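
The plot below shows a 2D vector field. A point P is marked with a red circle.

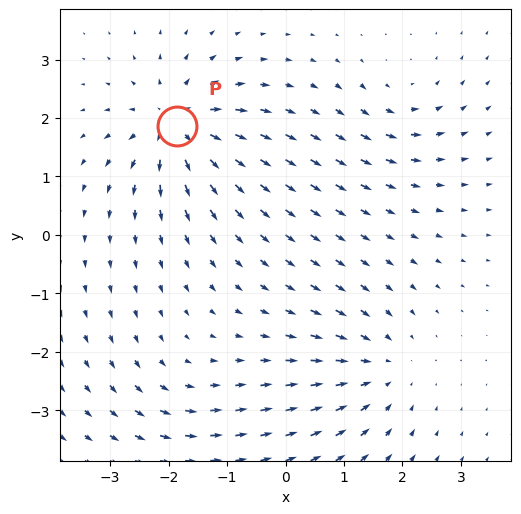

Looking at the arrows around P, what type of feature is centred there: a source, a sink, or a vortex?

source

At P (-1.9, 1.9) the arrows spread outward. Divergence about +7, curl ≈0 — positive divergence with near-zero curl is a source.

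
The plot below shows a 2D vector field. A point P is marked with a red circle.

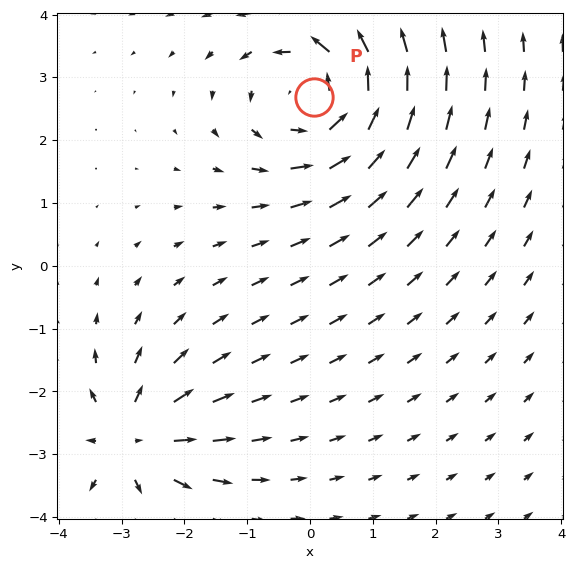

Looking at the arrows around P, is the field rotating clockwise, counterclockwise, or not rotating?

Near P at (0.1, 2.7) the arrows circulate counterclockwise. The curl (z-component) there is about +3; positive curl means counterclockwise rotation.

counterclockwise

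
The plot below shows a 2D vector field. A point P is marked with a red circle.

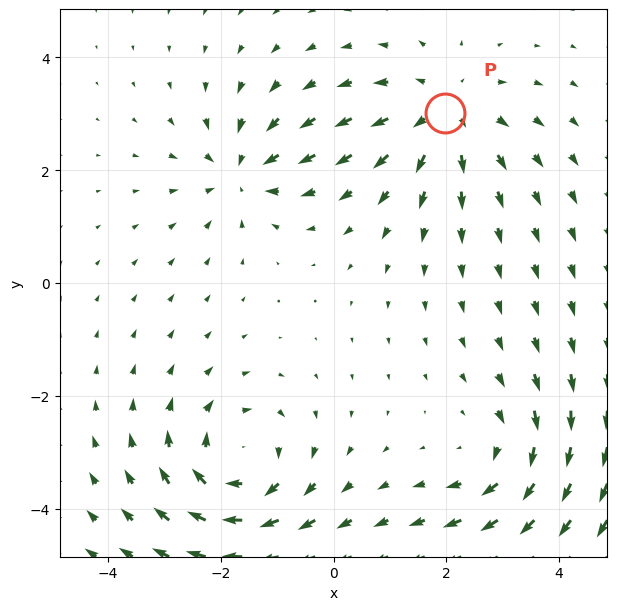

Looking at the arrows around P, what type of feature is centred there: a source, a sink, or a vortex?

source

At P (2.0, 3.0) the arrows spread outward. Divergence about +3, curl ≈0 — positive divergence with near-zero curl is a source.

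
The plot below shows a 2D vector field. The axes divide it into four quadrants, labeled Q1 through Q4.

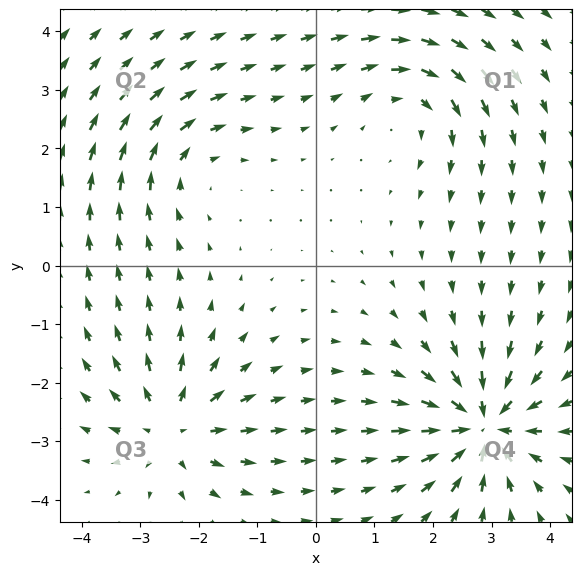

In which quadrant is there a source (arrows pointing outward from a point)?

Q3

The source sits at approximately (-2.5, -2.8), which lies in quadrant Q3. The divergence there is about +4, positive as expected for a source.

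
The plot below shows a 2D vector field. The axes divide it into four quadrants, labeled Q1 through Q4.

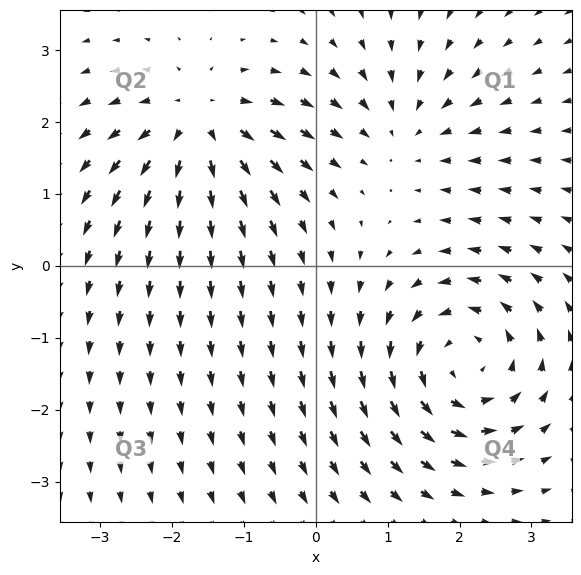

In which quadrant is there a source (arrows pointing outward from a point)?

The source sits at approximately (-1.6, 2.0), which lies in quadrant Q2. The divergence there is about +4, positive as expected for a source.

Q2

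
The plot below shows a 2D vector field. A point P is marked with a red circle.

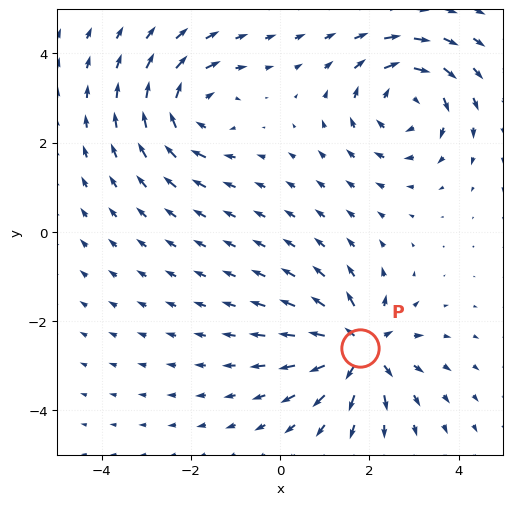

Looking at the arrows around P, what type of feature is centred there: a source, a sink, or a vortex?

At P (1.8, -2.6) the arrows spread outward. Divergence about +7, curl ≈0 — positive divergence with near-zero curl is a source.

source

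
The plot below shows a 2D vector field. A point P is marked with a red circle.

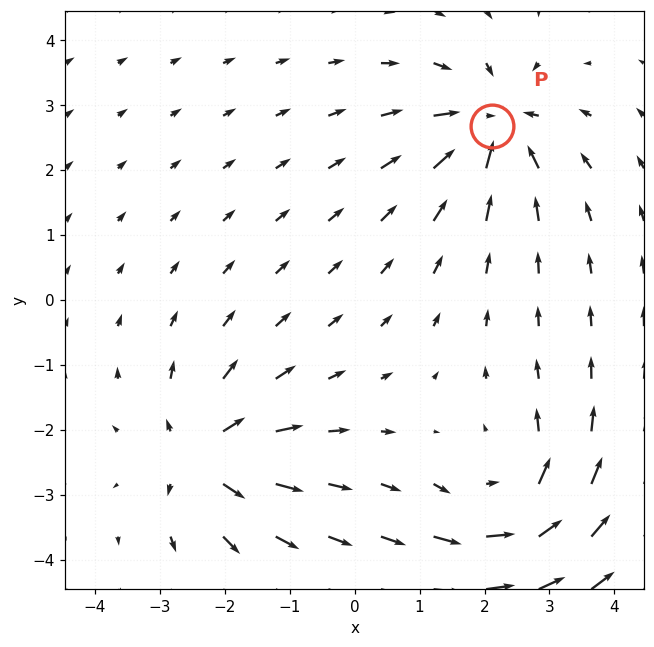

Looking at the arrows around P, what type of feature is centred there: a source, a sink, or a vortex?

sink

At P (2.1, 2.7) the arrows converge inward. Divergence about -6, curl ≈0 — negative divergence with near-zero curl is a sink.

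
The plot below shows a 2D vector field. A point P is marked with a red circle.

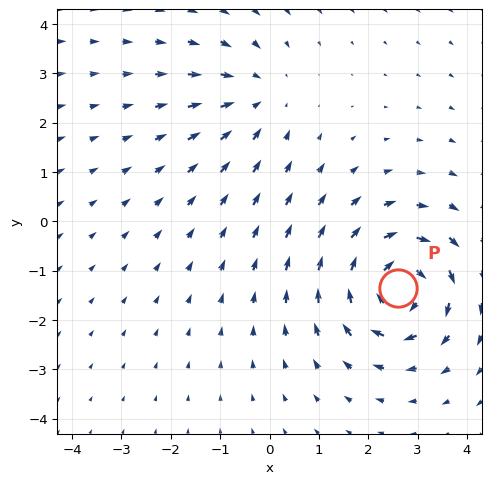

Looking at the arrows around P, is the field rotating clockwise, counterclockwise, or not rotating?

Near P at (2.6, -1.3) the arrows circulate clockwise. The curl (z-component) there is about -5; negative curl means clockwise rotation.

clockwise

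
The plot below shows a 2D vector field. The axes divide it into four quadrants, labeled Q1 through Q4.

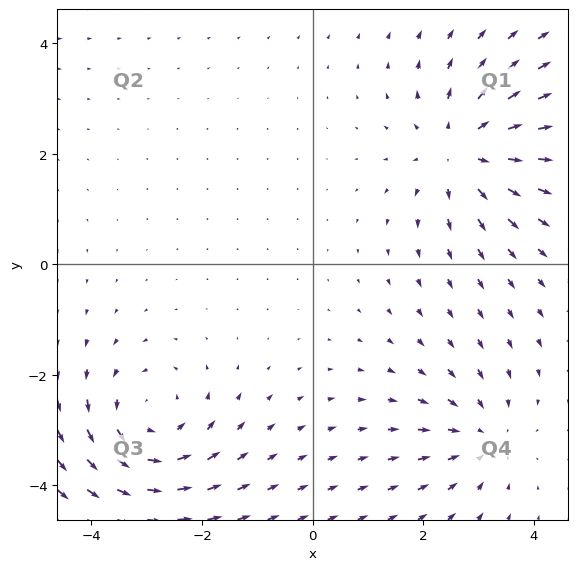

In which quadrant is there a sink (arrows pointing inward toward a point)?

The sink sits at approximately (3.1, -3.1), which lies in quadrant Q4. The divergence there is about -3, negative as expected for a sink.

Q4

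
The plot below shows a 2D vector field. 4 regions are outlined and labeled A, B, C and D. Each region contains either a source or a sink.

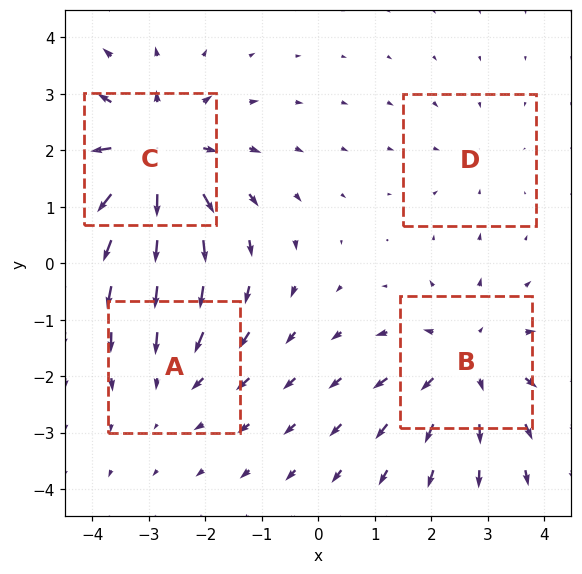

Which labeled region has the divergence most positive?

Divergence at each region's feature centre — A: about -3, B: about +4, C: about +6, D: about -2. Region C is most positive.

C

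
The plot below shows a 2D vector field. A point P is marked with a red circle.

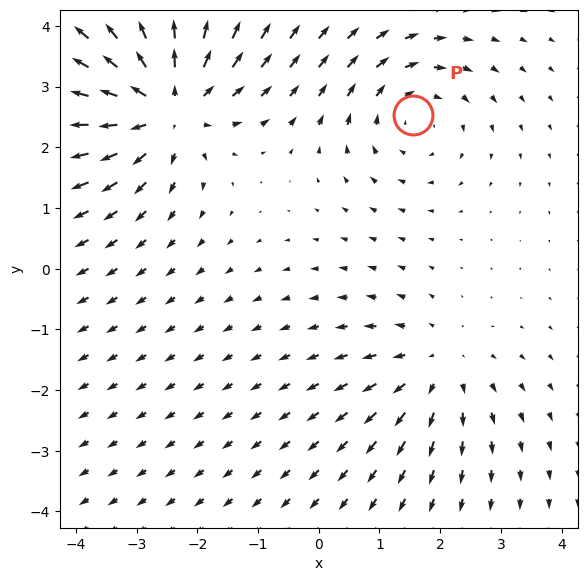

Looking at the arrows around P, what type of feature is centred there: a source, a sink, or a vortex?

vortex

At P (1.5, 2.5) the arrows circulate clockwise. Divergence ≈0, curl about -3 — near-zero divergence with nonzero curl is a vortex.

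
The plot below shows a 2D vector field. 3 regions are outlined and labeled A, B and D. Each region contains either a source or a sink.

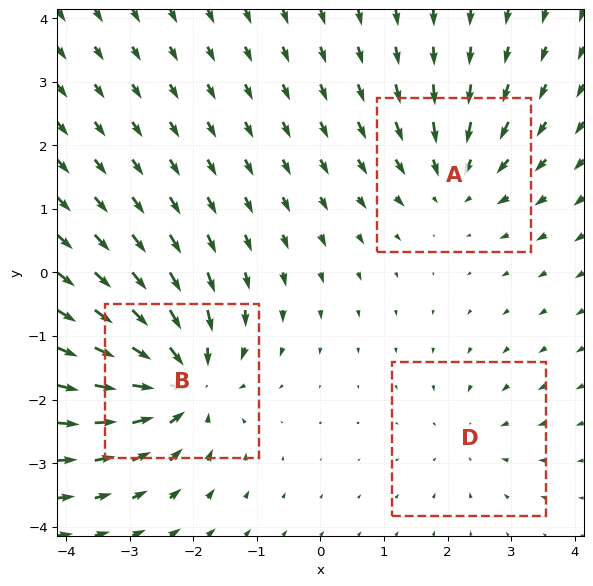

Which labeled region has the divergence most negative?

Divergence at each region's feature centre — A: about -3, B: about -6, D: about -2. Region B is most negative.

B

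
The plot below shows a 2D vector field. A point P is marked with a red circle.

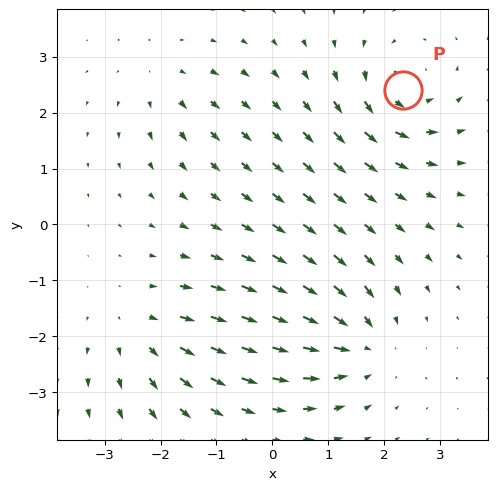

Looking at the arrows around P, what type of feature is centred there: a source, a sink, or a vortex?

At P (2.3, 2.4) the arrows circulate counterclockwise. Divergence ≈0, curl about +6 — near-zero divergence with nonzero curl is a vortex.

vortex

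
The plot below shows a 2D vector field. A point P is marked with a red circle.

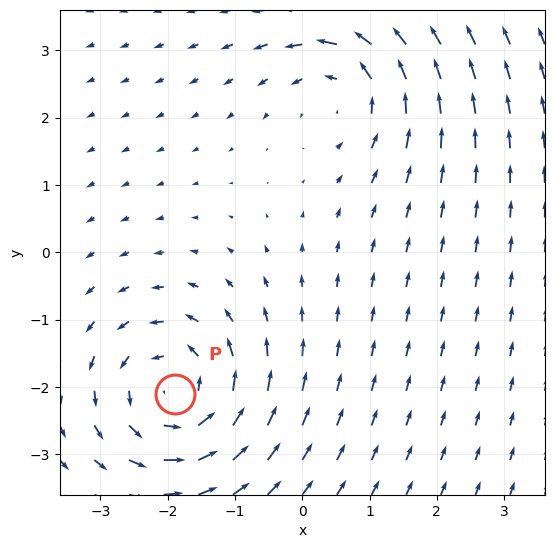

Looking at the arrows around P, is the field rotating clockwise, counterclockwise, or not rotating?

counterclockwise

Near P at (-1.9, -2.1) the arrows circulate counterclockwise. The curl (z-component) there is about +4; positive curl means counterclockwise rotation.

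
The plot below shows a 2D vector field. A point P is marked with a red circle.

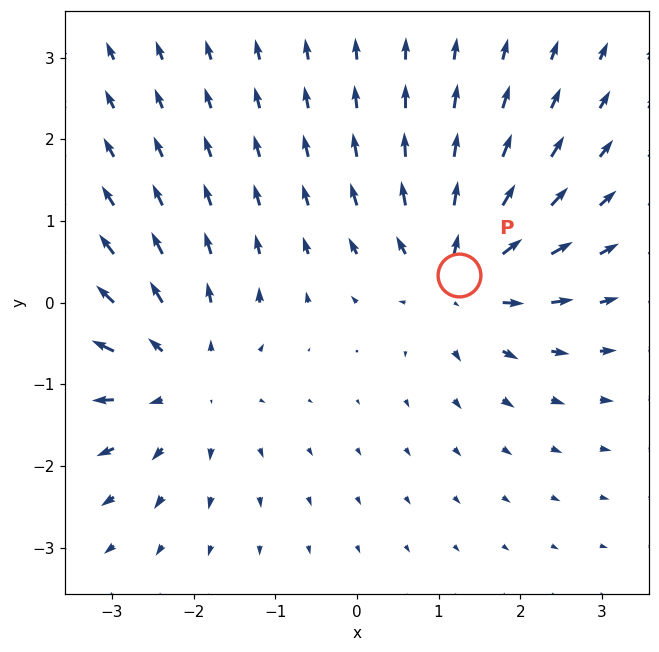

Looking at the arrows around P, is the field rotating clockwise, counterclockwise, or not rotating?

Near P at (1.2, 0.3) the arrows show no circulation. The curl there is ≈0.

not rotating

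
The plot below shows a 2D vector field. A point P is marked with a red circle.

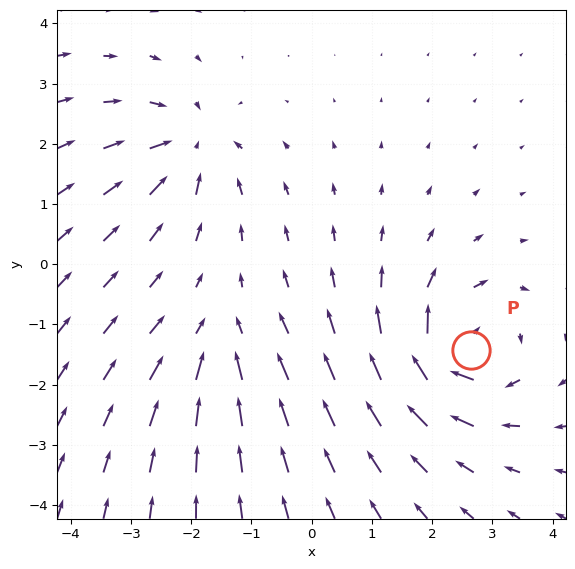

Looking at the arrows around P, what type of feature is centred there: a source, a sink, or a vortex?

At P (2.6, -1.4) the arrows circulate clockwise. Divergence ≈0, curl about -7 — near-zero divergence with nonzero curl is a vortex.

vortex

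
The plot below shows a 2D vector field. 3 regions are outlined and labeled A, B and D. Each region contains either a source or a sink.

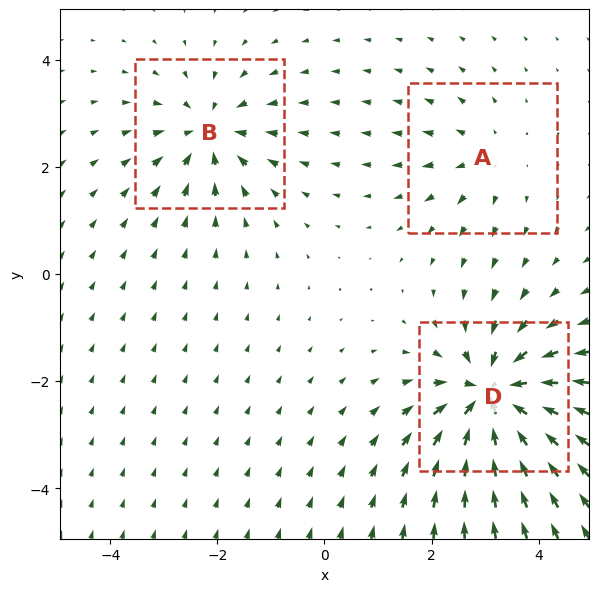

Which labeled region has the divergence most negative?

D

Divergence at each region's feature centre — A: about +2, B: about -4, D: about -6. Region D is most negative.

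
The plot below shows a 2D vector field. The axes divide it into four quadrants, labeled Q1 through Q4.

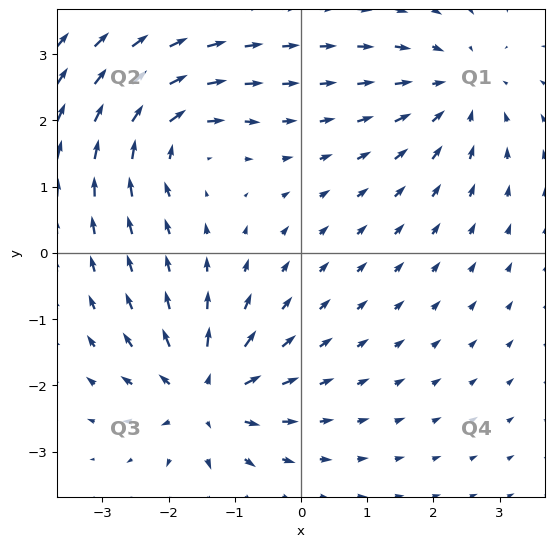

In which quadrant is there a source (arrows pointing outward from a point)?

Q3

The source sits at approximately (-1.4, -2.2), which lies in quadrant Q3. The divergence there is about +7, positive as expected for a source.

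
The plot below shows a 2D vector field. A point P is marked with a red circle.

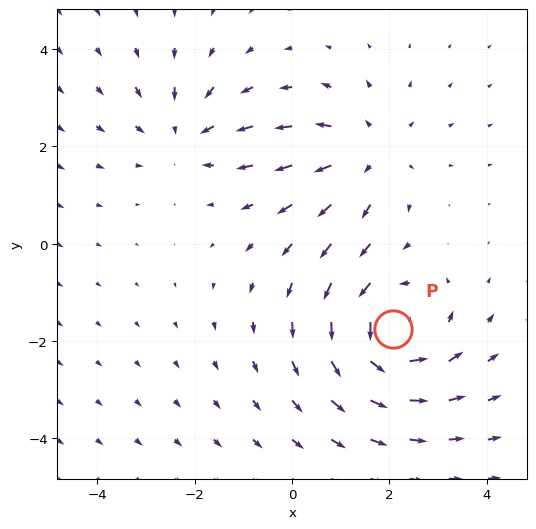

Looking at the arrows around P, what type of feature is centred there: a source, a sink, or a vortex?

vortex

At P (2.1, -1.7) the arrows circulate counterclockwise. Divergence ≈0, curl about +6 — near-zero divergence with nonzero curl is a vortex.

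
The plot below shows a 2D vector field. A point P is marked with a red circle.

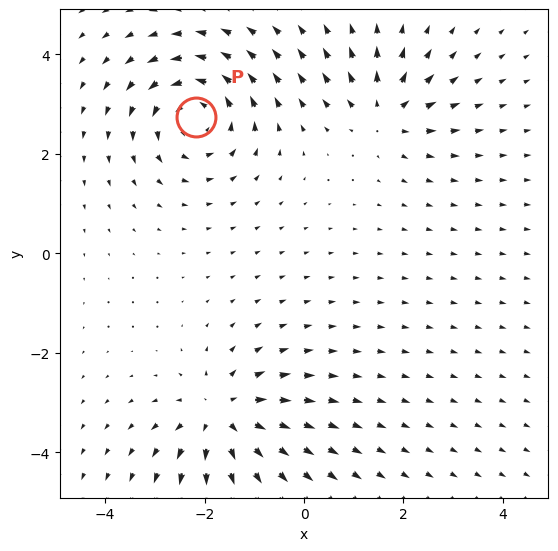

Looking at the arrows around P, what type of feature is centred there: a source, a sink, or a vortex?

At P (-2.2, 2.7) the arrows circulate counterclockwise. Divergence ≈0, curl about +5 — near-zero divergence with nonzero curl is a vortex.

vortex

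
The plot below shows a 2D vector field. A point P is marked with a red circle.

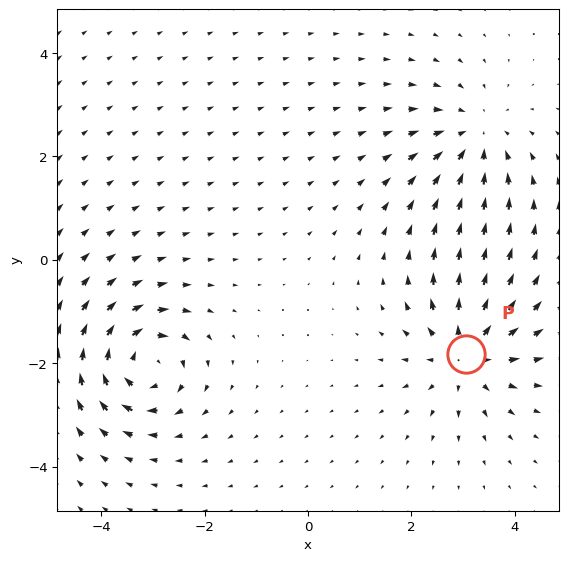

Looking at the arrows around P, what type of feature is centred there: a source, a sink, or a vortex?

At P (3.1, -1.8) the arrows spread outward. Divergence about +6, curl ≈0 — positive divergence with near-zero curl is a source.

source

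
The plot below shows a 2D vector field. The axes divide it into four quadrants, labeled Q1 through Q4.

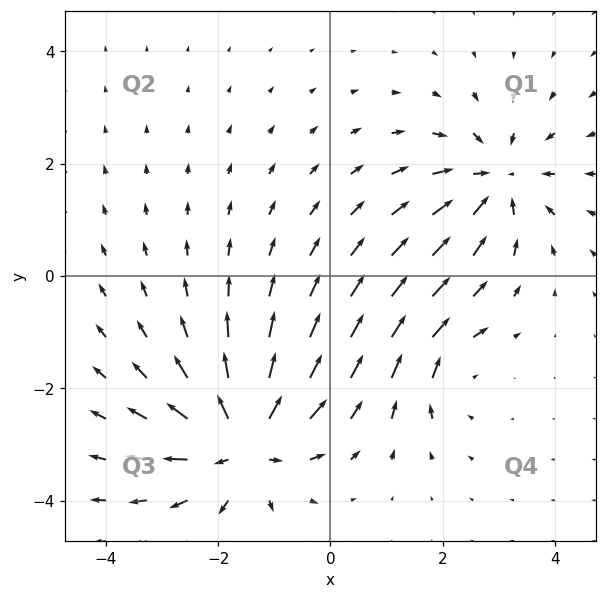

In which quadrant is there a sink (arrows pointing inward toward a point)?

The sink sits at approximately (3.0, 1.7), which lies in quadrant Q1. The divergence there is about -4, negative as expected for a sink.

Q1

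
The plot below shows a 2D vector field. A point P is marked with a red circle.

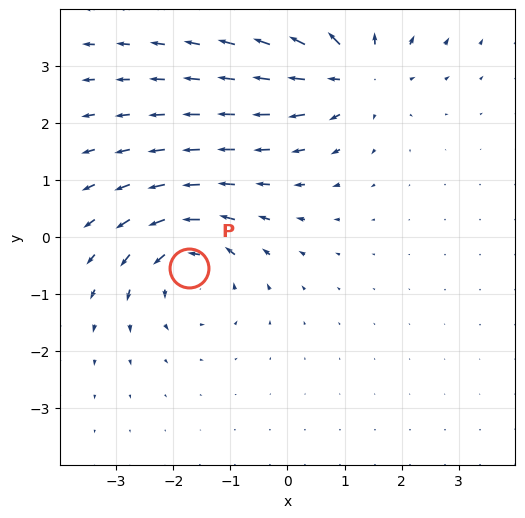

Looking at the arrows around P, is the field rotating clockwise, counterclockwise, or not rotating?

counterclockwise

Near P at (-1.7, -0.5) the arrows circulate counterclockwise. The curl (z-component) there is about +4; positive curl means counterclockwise rotation.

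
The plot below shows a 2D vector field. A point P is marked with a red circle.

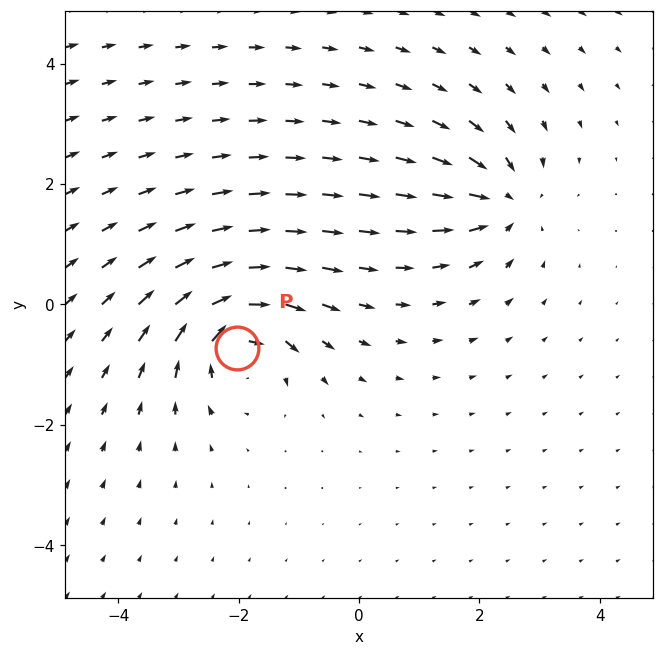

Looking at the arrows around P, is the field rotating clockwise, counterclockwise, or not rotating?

clockwise

Near P at (-2.0, -0.7) the arrows circulate clockwise. The curl (z-component) there is about -7; negative curl means clockwise rotation.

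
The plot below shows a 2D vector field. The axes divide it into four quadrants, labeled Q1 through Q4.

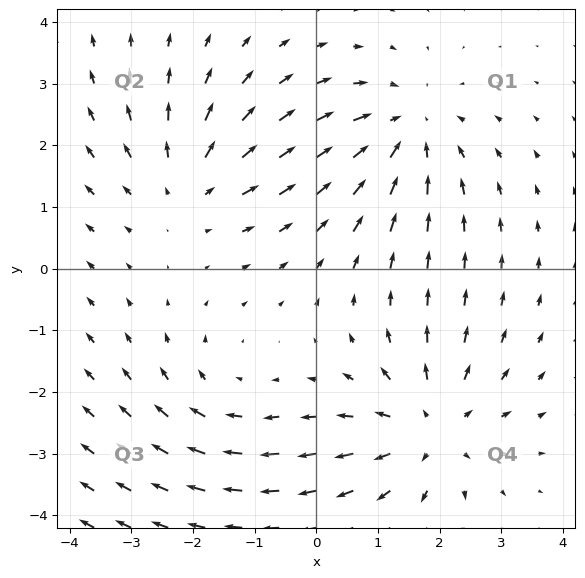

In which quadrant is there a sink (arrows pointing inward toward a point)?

The sink sits at approximately (1.5, 2.2), which lies in quadrant Q1. The divergence there is about -4, negative as expected for a sink.

Q1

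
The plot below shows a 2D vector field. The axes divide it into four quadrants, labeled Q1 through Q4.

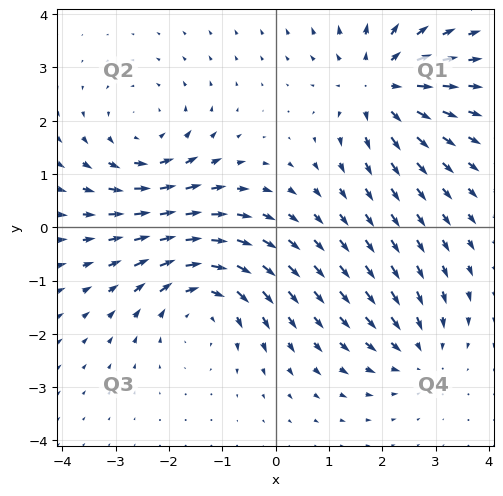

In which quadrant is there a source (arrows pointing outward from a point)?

Q1

The source sits at approximately (2.0, 2.7), which lies in quadrant Q1. The divergence there is about +4, positive as expected for a source.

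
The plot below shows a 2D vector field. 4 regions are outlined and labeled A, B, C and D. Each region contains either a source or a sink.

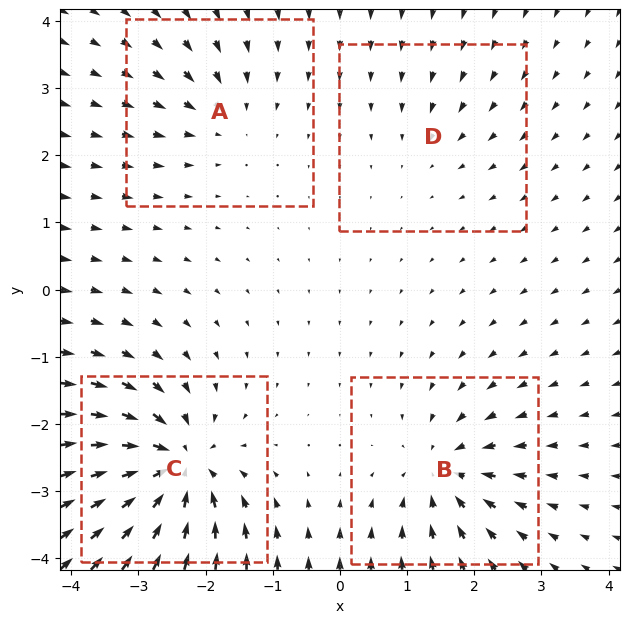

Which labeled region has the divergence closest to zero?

D

Divergence at each region's feature centre — A: about -4, B: about -6, C: about -9, D: about -2. Region D is closest to zero.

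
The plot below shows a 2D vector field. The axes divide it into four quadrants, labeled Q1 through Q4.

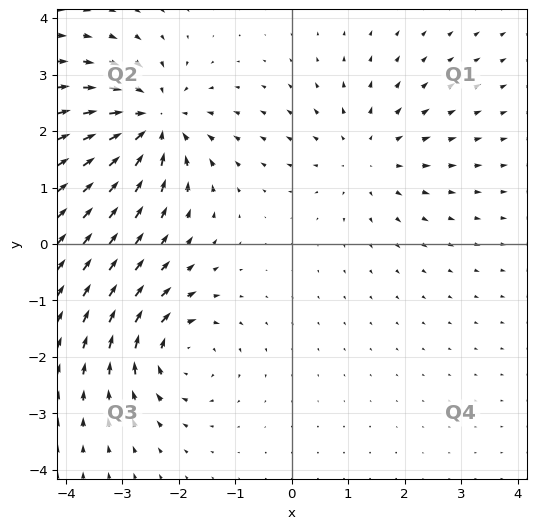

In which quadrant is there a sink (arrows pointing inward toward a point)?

The sink sits at approximately (-2.5, 2.1), which lies in quadrant Q2. The divergence there is about -6, negative as expected for a sink.

Q2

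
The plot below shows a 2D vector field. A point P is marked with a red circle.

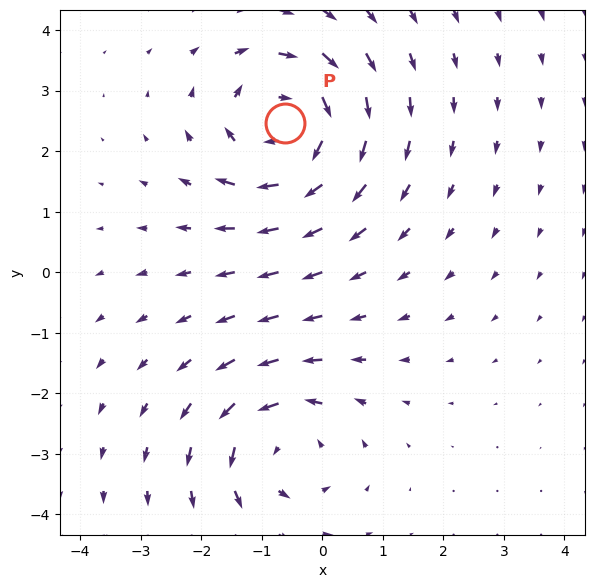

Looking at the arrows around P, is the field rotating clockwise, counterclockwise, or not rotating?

clockwise

Near P at (-0.6, 2.5) the arrows circulate clockwise. The curl (z-component) there is about -4; negative curl means clockwise rotation.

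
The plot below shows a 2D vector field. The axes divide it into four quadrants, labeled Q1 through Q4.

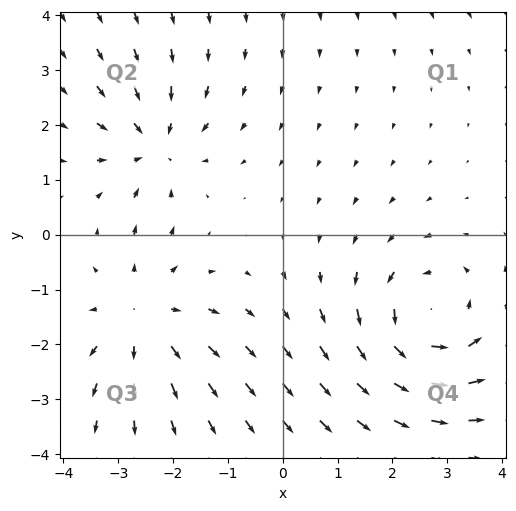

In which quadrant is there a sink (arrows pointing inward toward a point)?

Q2

The sink sits at approximately (-2.3, 1.6), which lies in quadrant Q2. The divergence there is about -3, negative as expected for a sink.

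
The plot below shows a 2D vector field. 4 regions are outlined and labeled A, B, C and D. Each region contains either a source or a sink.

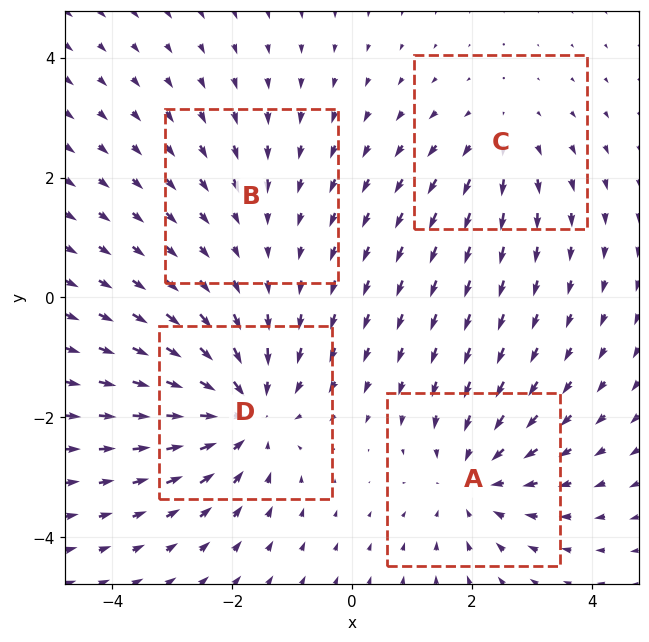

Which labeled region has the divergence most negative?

Divergence at each region's feature centre — A: about -4, B: about -2, C: about +3, D: about -6. Region D is most negative.

D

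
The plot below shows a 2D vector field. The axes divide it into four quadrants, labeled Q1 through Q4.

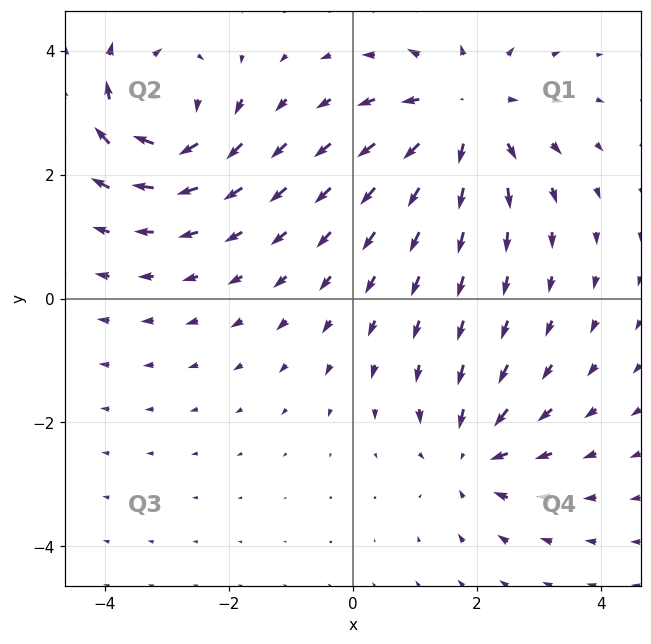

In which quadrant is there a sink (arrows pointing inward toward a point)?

The sink sits at approximately (1.9, -2.5), which lies in quadrant Q4. The divergence there is about -4, negative as expected for a sink.

Q4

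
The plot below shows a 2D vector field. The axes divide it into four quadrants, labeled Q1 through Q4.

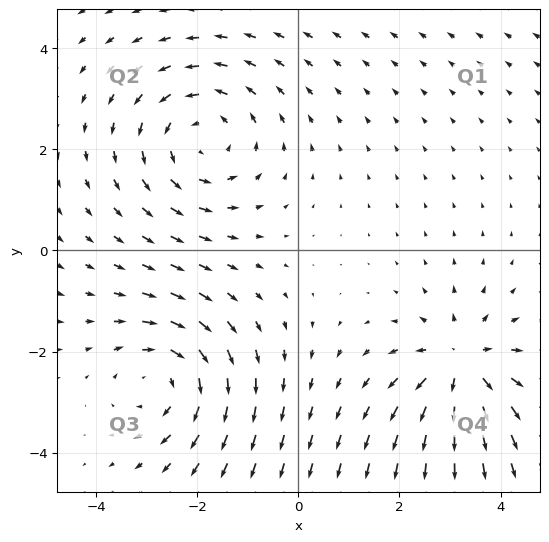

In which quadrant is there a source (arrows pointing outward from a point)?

The source sits at approximately (3.2, -2.2), which lies in quadrant Q4. The divergence there is about +4, positive as expected for a source.

Q4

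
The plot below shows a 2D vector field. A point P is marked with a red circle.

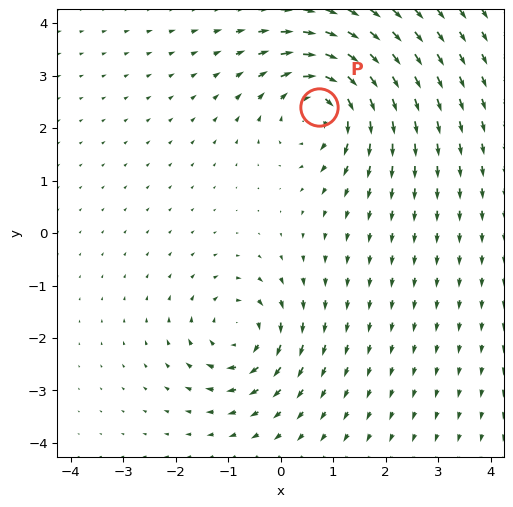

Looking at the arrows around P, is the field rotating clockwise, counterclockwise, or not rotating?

clockwise

Near P at (0.7, 2.4) the arrows circulate clockwise. The curl (z-component) there is about -5; negative curl means clockwise rotation.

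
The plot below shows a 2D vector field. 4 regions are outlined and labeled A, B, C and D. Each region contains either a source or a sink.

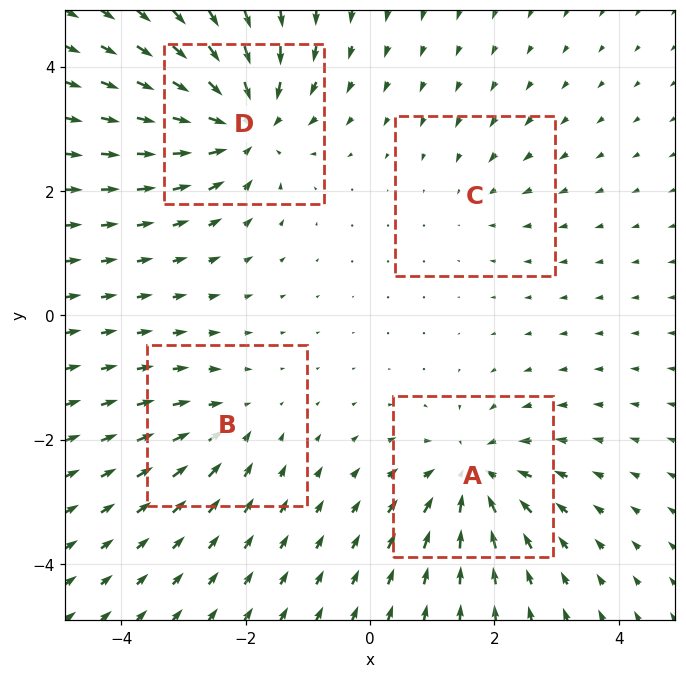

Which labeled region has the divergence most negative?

Divergence at each region's feature centre — A: about -6, B: about -3, C: about -2, D: about -7. Region D is most negative.

D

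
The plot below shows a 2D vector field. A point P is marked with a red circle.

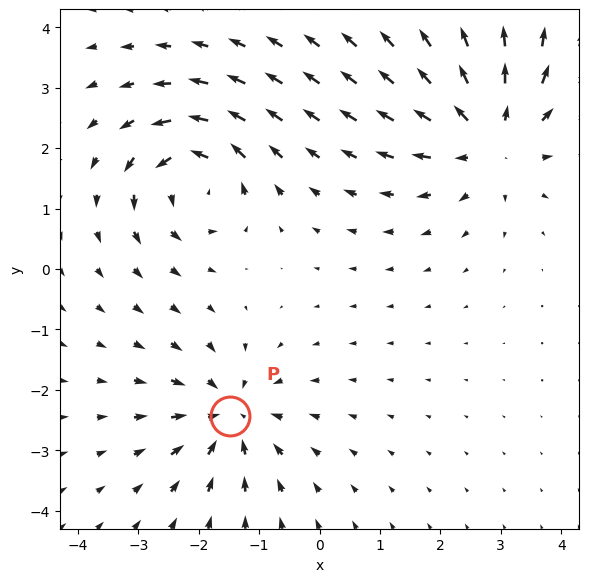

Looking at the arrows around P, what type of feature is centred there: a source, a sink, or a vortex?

sink

At P (-1.5, -2.4) the arrows converge inward. Divergence about -3, curl ≈0 — negative divergence with near-zero curl is a sink.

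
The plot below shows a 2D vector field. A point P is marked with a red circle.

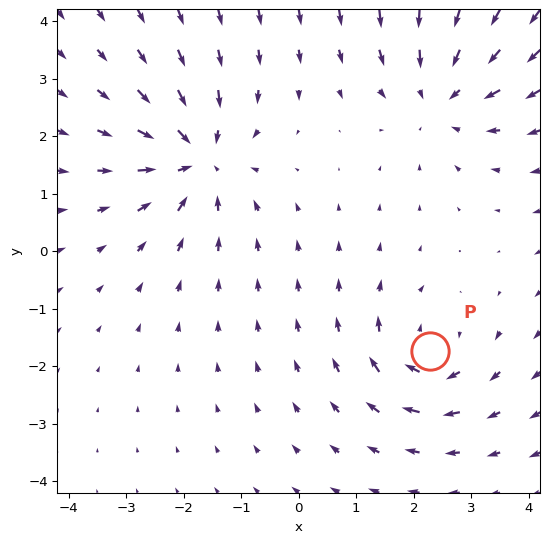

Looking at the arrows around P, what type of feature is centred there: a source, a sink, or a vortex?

At P (2.3, -1.7) the arrows circulate clockwise. Divergence ≈0, curl about -4 — near-zero divergence with nonzero curl is a vortex.

vortex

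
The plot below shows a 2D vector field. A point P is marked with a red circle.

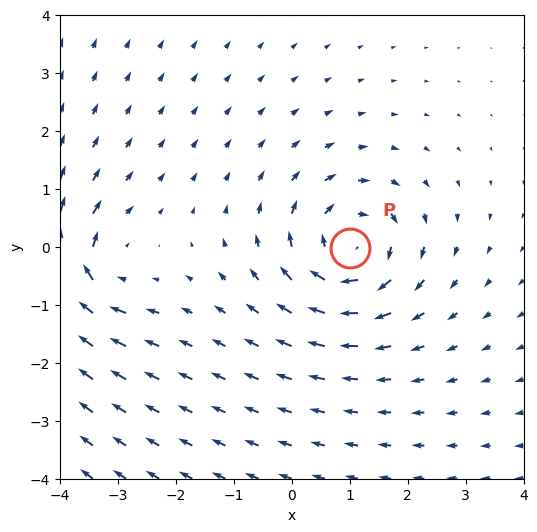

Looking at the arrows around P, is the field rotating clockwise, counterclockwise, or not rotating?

clockwise

Near P at (1.0, -0.0) the arrows circulate clockwise. The curl (z-component) there is about -5; negative curl means clockwise rotation.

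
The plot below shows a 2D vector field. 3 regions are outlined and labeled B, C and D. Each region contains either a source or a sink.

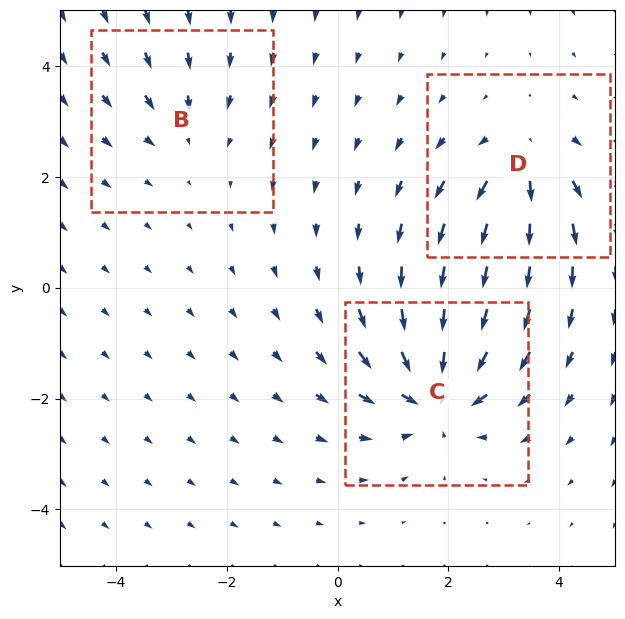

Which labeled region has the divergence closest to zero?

Divergence at each region's feature centre — B: about -2, C: about -5, D: about +4. Region B is closest to zero.

B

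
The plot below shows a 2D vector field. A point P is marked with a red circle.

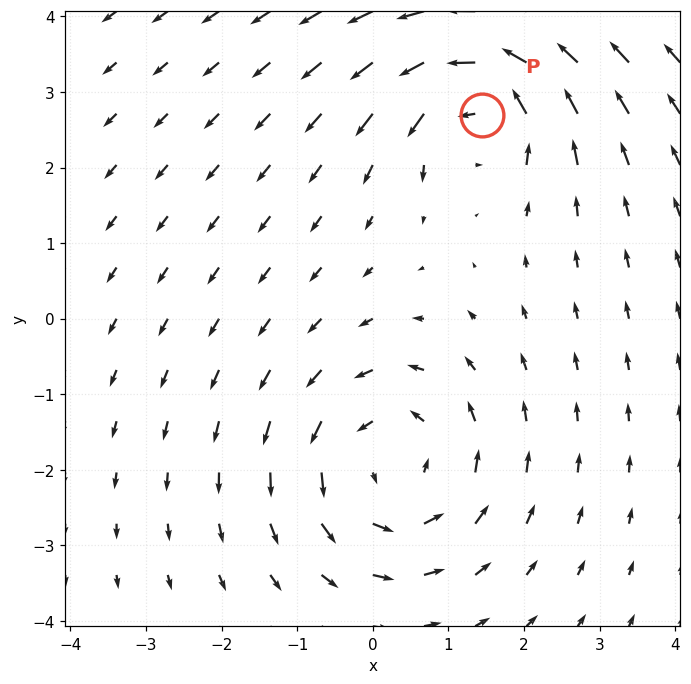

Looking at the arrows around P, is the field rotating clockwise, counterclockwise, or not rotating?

counterclockwise

Near P at (1.4, 2.7) the arrows circulate counterclockwise. The curl (z-component) there is about +5; positive curl means counterclockwise rotation.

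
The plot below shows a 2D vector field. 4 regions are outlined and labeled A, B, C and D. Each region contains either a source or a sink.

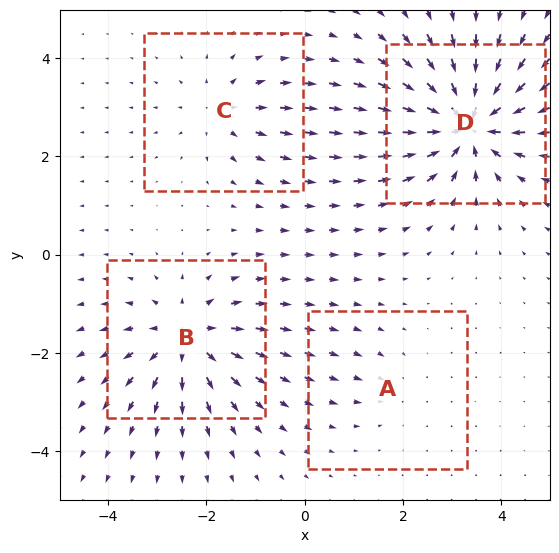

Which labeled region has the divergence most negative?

Divergence at each region's feature centre — A: about -2, B: about +6, C: about +4, D: about -8. Region D is most negative.

D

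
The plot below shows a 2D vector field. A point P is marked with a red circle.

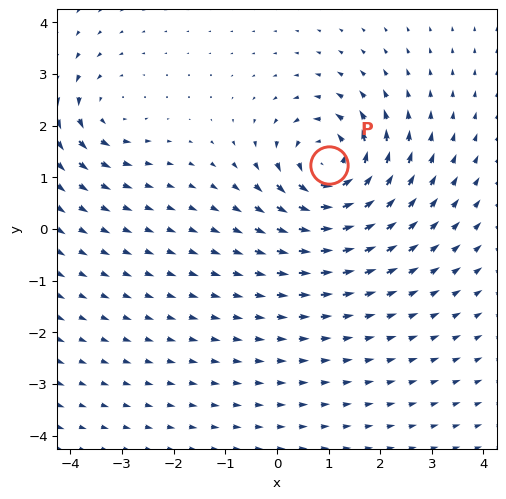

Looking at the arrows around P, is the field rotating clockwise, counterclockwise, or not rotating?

Near P at (1.0, 1.2) the arrows circulate counterclockwise. The curl (z-component) there is about +7; positive curl means counterclockwise rotation.

counterclockwise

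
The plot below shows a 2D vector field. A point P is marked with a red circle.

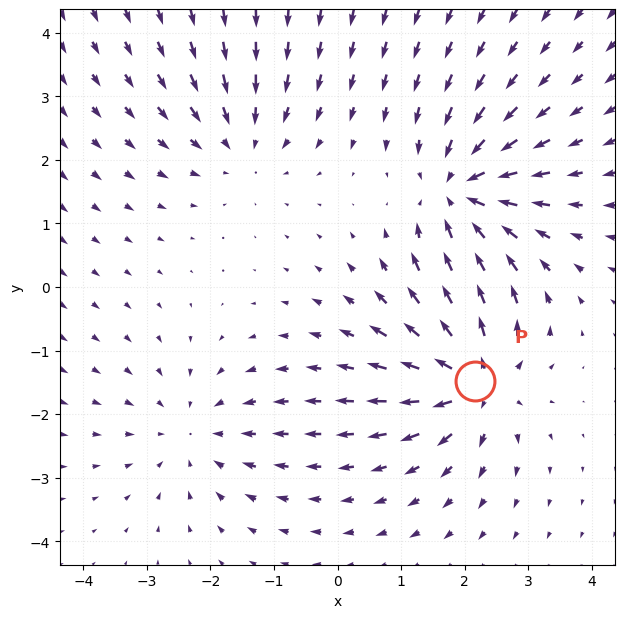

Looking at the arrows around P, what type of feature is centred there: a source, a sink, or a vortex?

At P (2.2, -1.5) the arrows spread outward. Divergence about +6, curl ≈0 — positive divergence with near-zero curl is a source.

source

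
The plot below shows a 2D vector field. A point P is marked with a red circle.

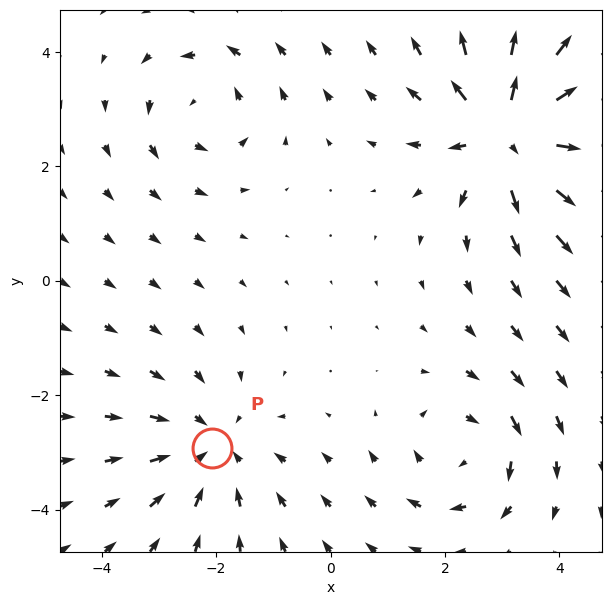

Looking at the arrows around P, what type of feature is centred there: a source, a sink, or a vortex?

At P (-2.1, -2.9) the arrows converge inward. Divergence about -3, curl ≈0 — negative divergence with near-zero curl is a sink.

sink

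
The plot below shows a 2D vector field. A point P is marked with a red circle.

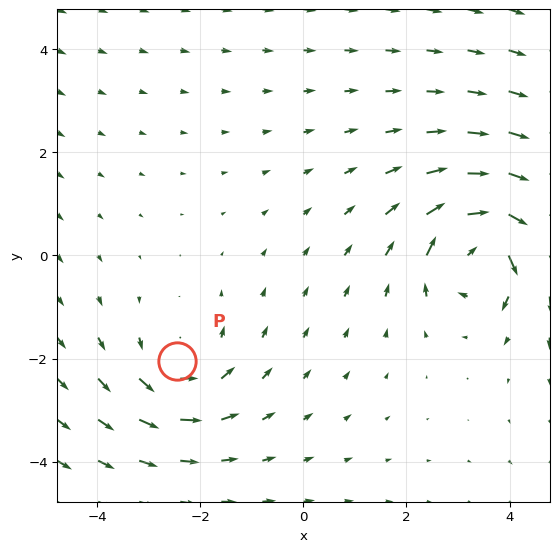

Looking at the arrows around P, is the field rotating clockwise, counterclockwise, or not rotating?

Near P at (-2.4, -2.0) the arrows circulate counterclockwise. The curl (z-component) there is about +3; positive curl means counterclockwise rotation.

counterclockwise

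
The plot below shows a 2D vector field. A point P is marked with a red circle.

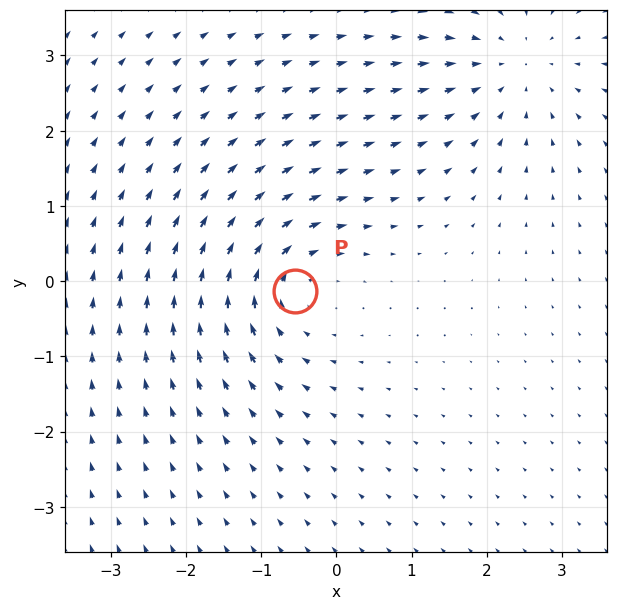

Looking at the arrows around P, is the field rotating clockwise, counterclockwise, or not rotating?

clockwise

Near P at (-0.5, -0.1) the arrows circulate clockwise. The curl (z-component) there is about -4; negative curl means clockwise rotation.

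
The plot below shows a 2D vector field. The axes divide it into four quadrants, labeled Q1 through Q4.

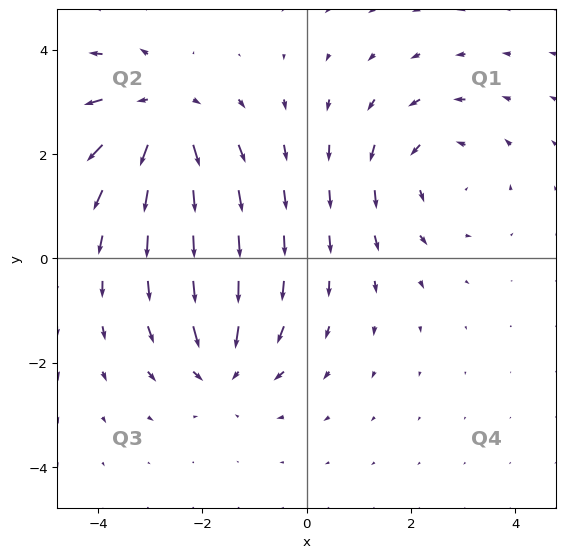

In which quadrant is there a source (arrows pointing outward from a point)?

The source sits at approximately (-2.8, 2.8), which lies in quadrant Q2. The divergence there is about +5, positive as expected for a source.

Q2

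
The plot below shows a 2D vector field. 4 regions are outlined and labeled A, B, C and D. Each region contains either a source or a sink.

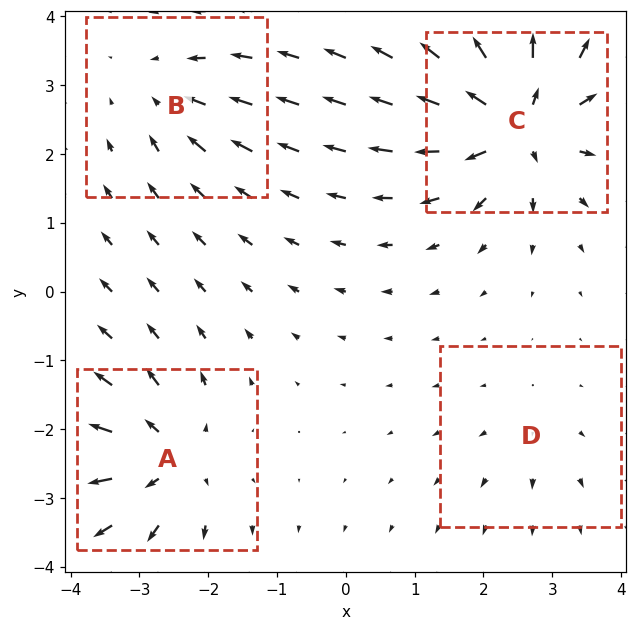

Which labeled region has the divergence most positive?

C

Divergence at each region's feature centre — A: about +6, B: about -4, C: about +9, D: about +2. Region C is most positive.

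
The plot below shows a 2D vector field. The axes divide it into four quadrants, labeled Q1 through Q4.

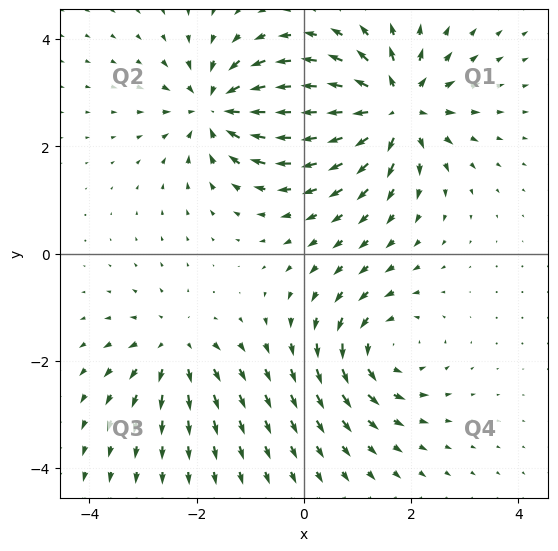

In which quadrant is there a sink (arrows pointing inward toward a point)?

The sink sits at approximately (-1.6, 2.7), which lies in quadrant Q2. The divergence there is about -5, negative as expected for a sink.

Q2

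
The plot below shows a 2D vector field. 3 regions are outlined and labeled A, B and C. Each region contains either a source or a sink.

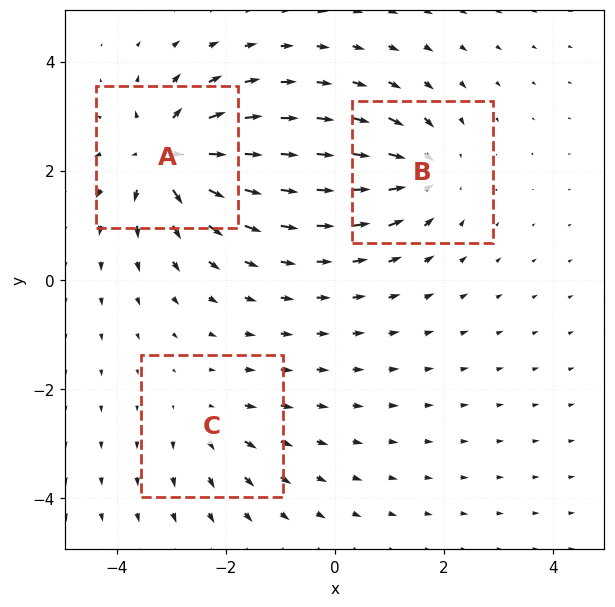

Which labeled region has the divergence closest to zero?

C

Divergence at each region's feature centre — A: about +6, B: about -4, C: about +2. Region C is closest to zero.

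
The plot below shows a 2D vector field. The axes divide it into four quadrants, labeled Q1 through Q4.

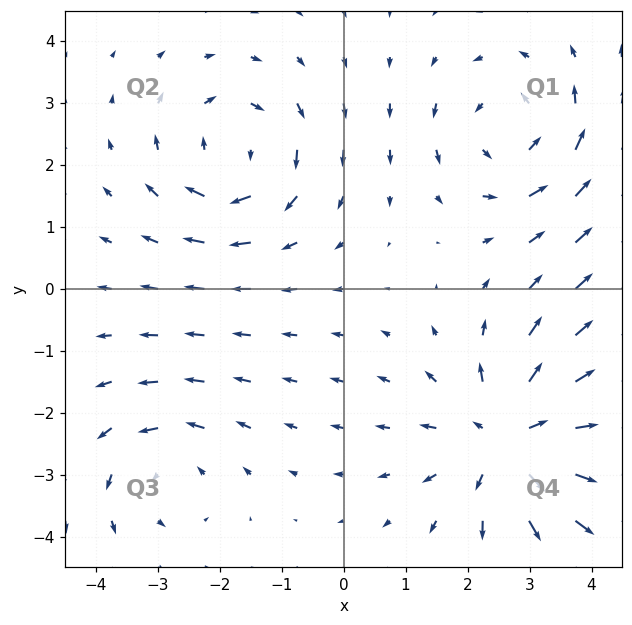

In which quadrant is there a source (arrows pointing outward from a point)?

The source sits at approximately (2.7, -2.4), which lies in quadrant Q4. The divergence there is about +4, positive as expected for a source.

Q4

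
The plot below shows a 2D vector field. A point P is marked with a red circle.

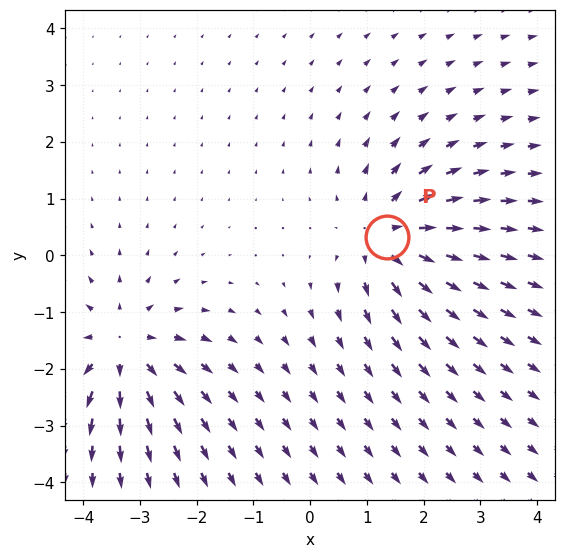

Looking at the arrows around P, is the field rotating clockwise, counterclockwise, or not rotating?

Near P at (1.3, 0.3) the arrows show no circulation. The curl there is ≈0.

not rotating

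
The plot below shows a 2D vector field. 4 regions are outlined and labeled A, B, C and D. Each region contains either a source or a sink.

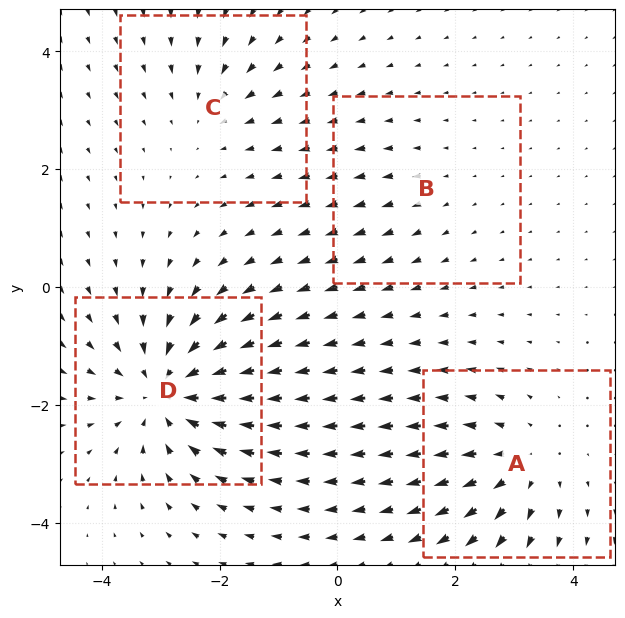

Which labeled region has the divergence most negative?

Divergence at each region's feature centre — A: about +4, B: about +2, C: about -3, D: about -6. Region D is most negative.

D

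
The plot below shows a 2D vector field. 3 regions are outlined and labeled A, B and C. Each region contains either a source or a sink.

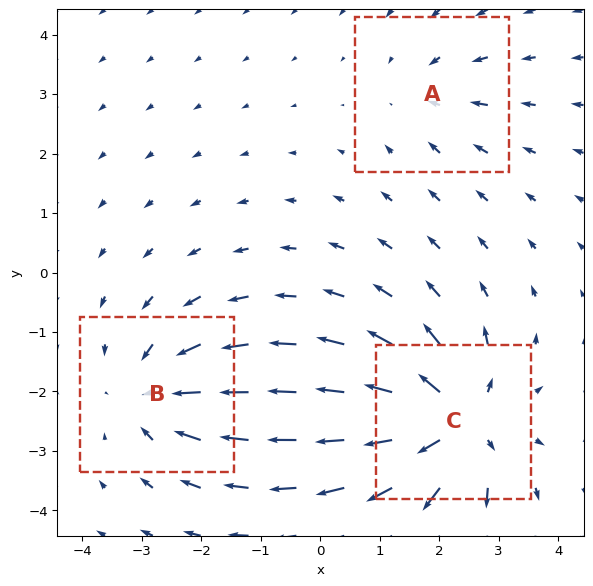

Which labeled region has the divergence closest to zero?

Divergence at each region's feature centre — A: about -2, B: about -3, C: about +5. Region A is closest to zero.

A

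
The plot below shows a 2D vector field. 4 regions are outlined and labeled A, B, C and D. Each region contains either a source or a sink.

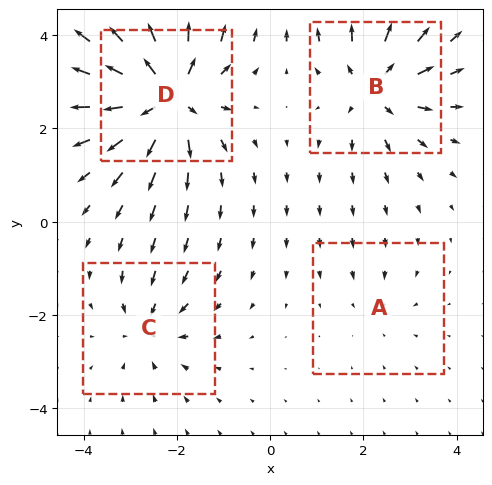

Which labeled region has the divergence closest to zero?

Divergence at each region's feature centre — A: about -2, B: about +5, C: about -4, D: about +8. Region A is closest to zero.

A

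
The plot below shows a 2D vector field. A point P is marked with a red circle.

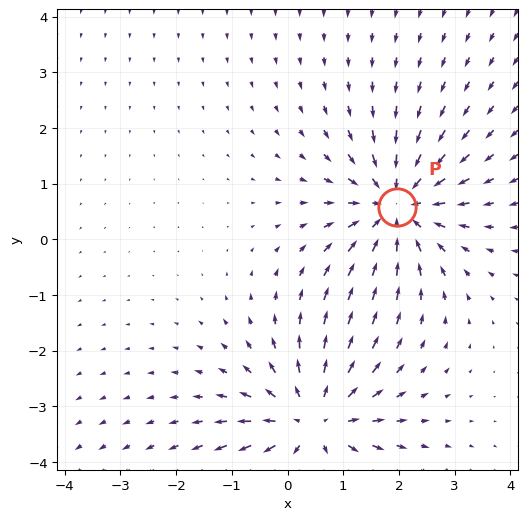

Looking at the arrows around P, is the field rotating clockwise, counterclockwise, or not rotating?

Near P at (2.0, 0.6) the arrows show no circulation. The curl there is ≈0.

not rotating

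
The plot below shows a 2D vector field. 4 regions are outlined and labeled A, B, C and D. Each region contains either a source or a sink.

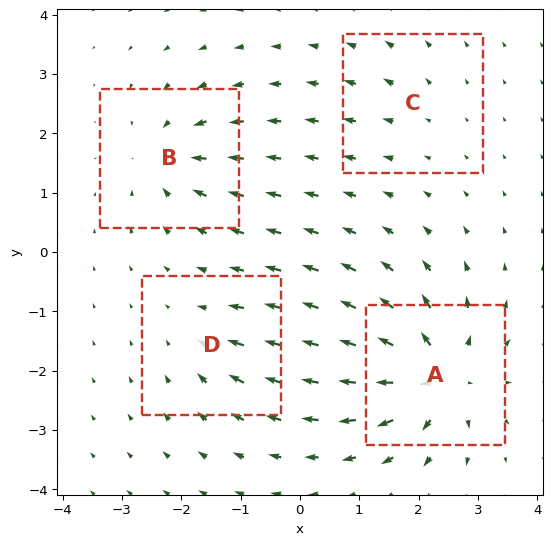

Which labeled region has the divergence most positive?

A

Divergence at each region's feature centre — A: about +8, B: about -5, C: about +2, D: about -4. Region A is most positive.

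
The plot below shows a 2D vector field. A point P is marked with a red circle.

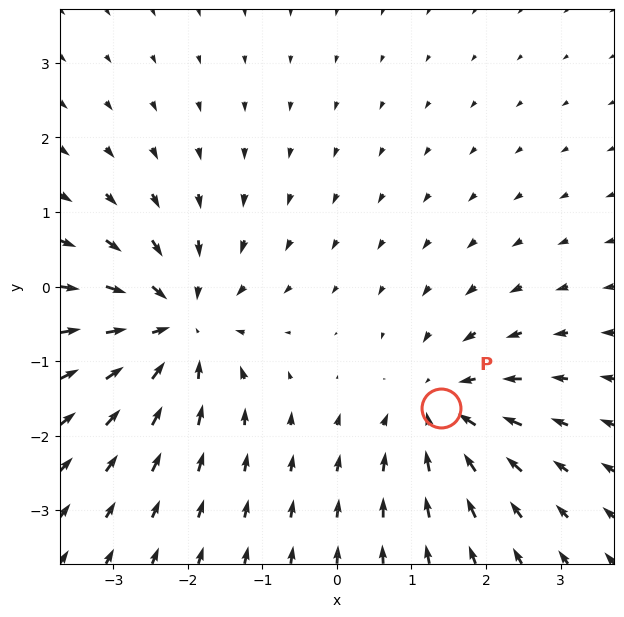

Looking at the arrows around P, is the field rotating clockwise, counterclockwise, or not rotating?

not rotating

Near P at (1.4, -1.6) the arrows show no circulation. The curl there is ≈0.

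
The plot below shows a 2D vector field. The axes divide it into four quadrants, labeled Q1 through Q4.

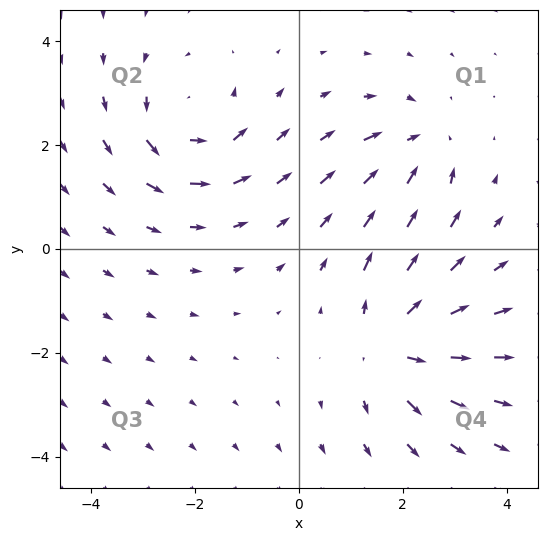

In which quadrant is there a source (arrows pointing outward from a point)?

Q4

The source sits at approximately (1.8, -1.9), which lies in quadrant Q4. The divergence there is about +5, positive as expected for a source.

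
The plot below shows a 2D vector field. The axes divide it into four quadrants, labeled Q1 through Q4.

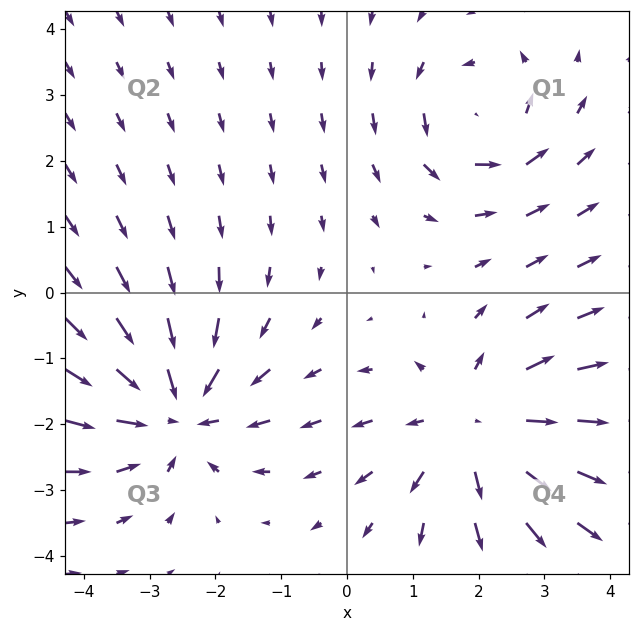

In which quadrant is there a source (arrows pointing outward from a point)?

Q4

The source sits at approximately (2.0, -2.0), which lies in quadrant Q4. The divergence there is about +3, positive as expected for a source.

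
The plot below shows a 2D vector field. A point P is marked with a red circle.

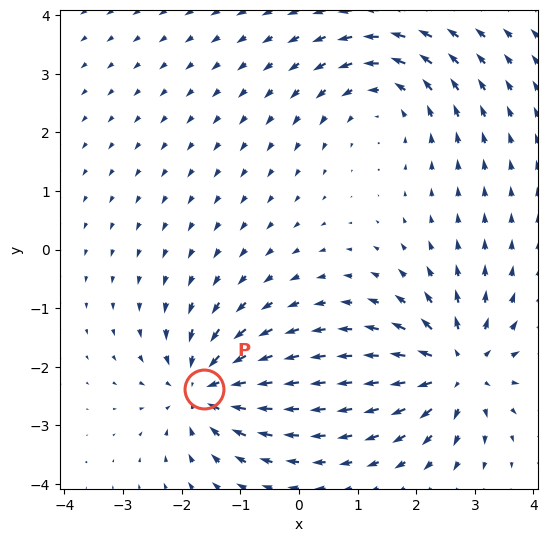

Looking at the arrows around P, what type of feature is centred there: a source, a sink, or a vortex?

sink

At P (-1.6, -2.4) the arrows converge inward. Divergence about -6, curl ≈0 — negative divergence with near-zero curl is a sink.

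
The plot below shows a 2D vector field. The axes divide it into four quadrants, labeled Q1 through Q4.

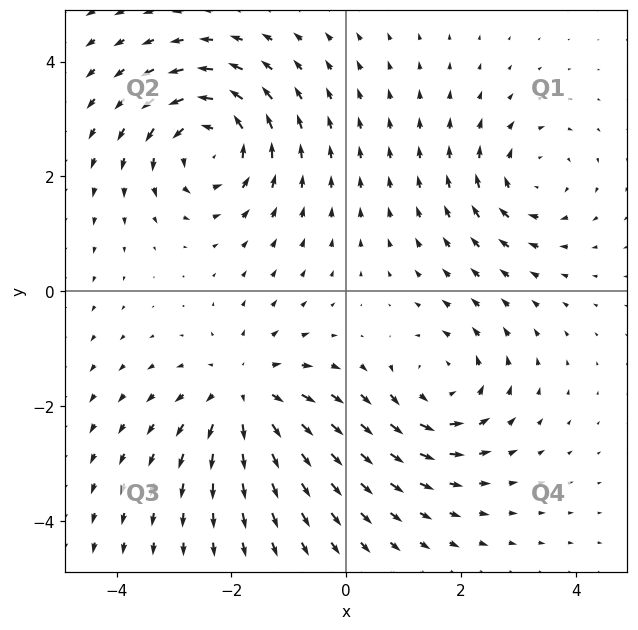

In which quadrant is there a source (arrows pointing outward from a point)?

Q3

The source sits at approximately (-1.8, -1.8), which lies in quadrant Q3. The divergence there is about +4, positive as expected for a source.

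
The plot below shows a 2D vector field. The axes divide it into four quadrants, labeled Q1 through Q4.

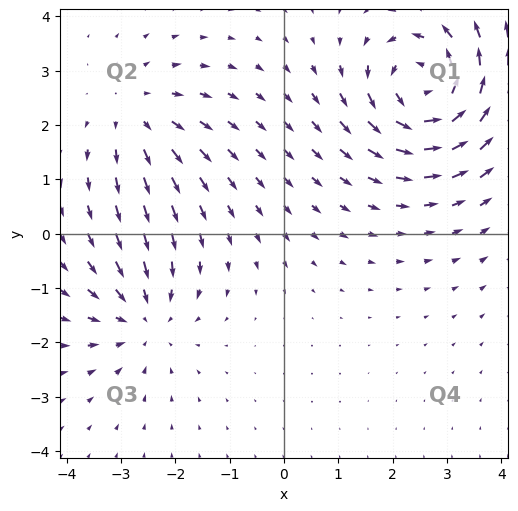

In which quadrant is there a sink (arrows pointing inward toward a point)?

Q3

The sink sits at approximately (-2.6, -1.6), which lies in quadrant Q3. The divergence there is about -3, negative as expected for a sink.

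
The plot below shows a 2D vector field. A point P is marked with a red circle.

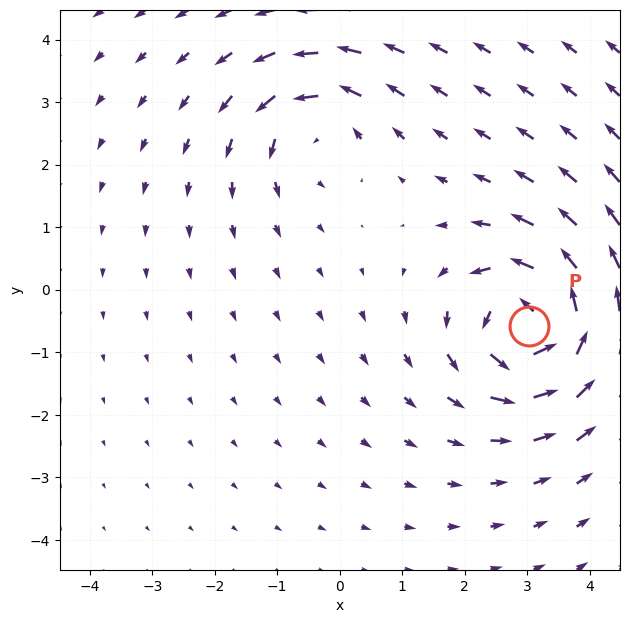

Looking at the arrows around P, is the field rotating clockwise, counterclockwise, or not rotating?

Near P at (3.0, -0.6) the arrows circulate counterclockwise. The curl (z-component) there is about +7; positive curl means counterclockwise rotation.

counterclockwise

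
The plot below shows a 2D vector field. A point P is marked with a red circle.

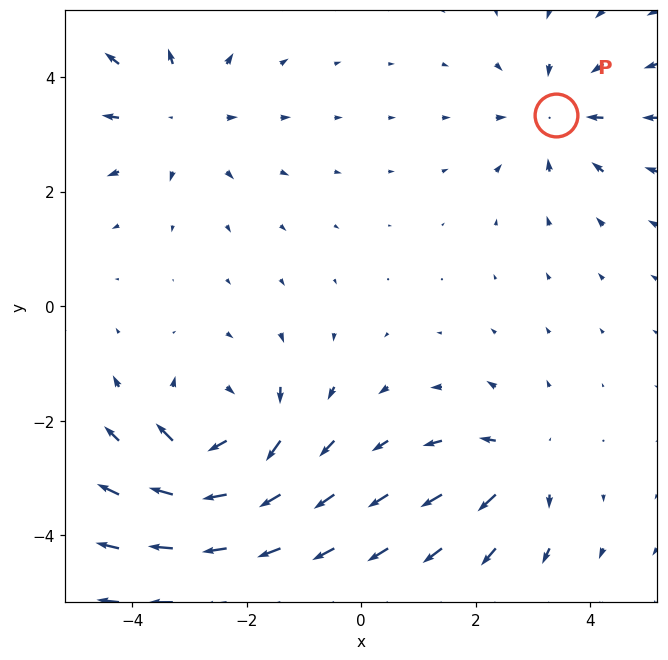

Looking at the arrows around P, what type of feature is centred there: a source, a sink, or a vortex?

sink

At P (3.4, 3.3) the arrows converge inward. Divergence about -4, curl ≈0 — negative divergence with near-zero curl is a sink.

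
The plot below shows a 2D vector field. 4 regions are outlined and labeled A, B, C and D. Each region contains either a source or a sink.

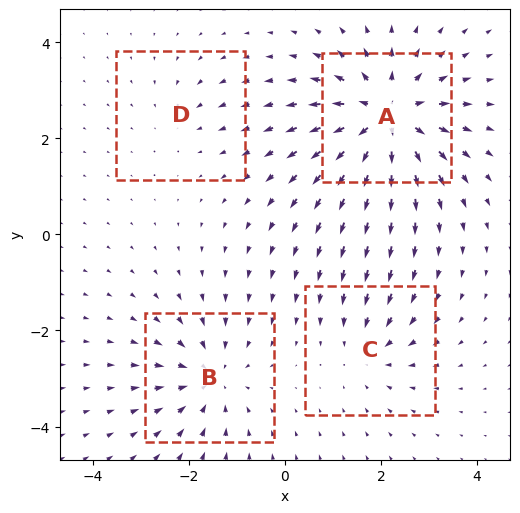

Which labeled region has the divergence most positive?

Divergence at each region's feature centre — A: about +7, B: about -4, C: about -3, D: about -2. Region A is most positive.

A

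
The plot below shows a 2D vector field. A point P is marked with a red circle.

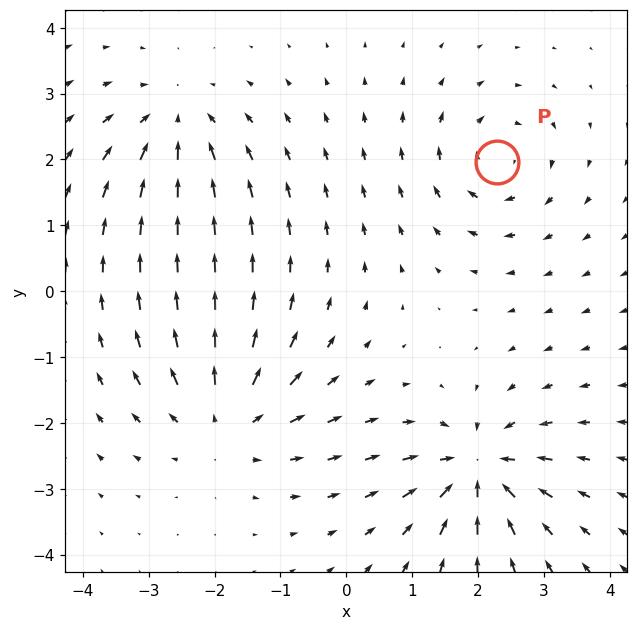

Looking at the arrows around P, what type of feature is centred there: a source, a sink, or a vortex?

vortex

At P (2.3, 2.0) the arrows circulate clockwise. Divergence ≈0, curl about -4 — near-zero divergence with nonzero curl is a vortex.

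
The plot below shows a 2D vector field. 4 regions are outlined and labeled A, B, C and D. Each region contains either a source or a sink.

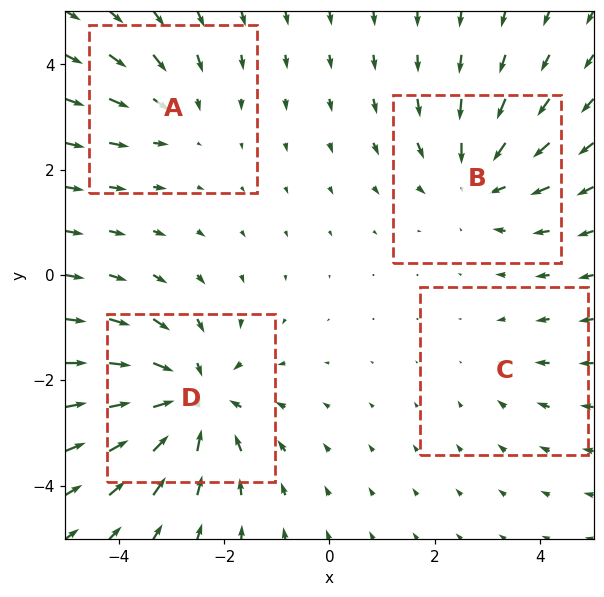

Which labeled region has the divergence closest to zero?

Divergence at each region's feature centre — A: about -3, B: about -4, C: about -2, D: about -6. Region C is closest to zero.

C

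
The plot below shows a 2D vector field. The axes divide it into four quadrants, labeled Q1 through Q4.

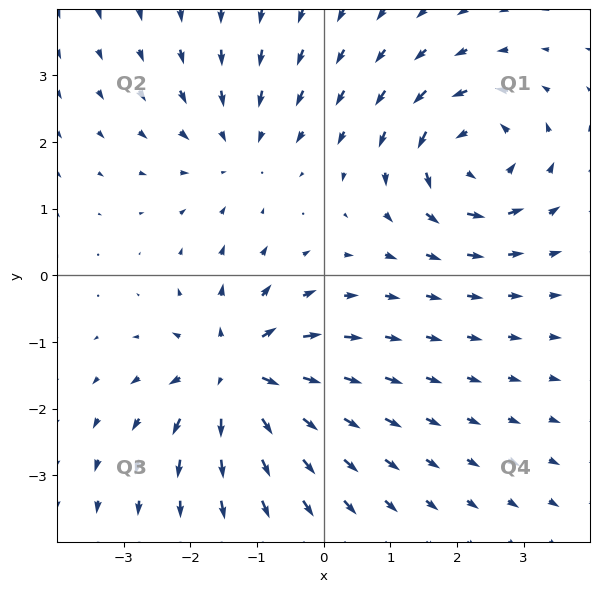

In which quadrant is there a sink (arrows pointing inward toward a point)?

The sink sits at approximately (-1.3, 1.9), which lies in quadrant Q2. The divergence there is about -3, negative as expected for a sink.

Q2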